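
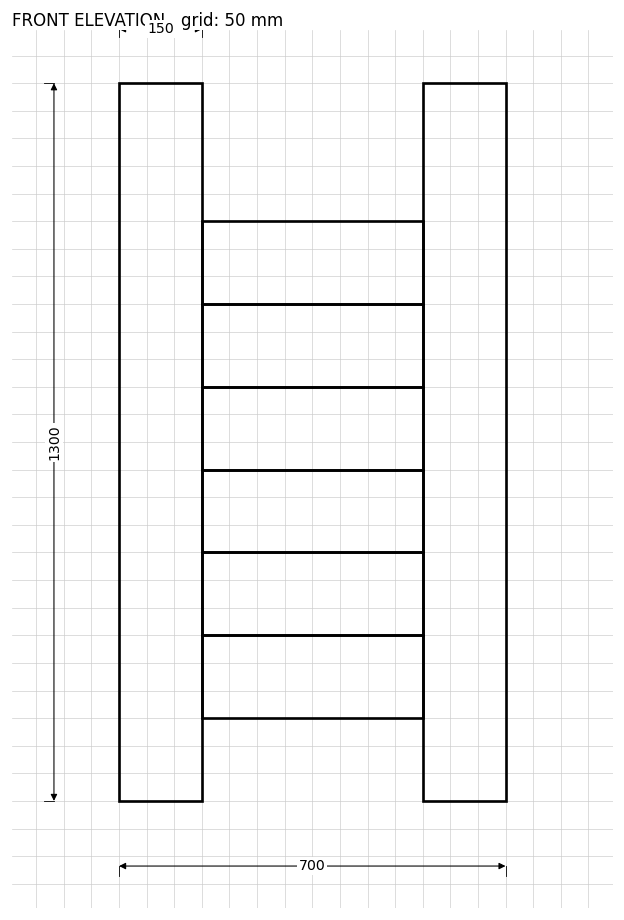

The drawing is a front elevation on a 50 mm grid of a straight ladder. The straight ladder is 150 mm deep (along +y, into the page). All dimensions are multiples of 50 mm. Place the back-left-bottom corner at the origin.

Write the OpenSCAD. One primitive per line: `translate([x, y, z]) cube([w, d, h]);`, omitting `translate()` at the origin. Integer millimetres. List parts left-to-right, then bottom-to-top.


cube([150, 150, 1300]);
translate([150, 0, 150]) cube([400, 150, 150]);
translate([150, 0, 300]) cube([400, 150, 150]);
translate([150, 0, 450]) cube([400, 150, 150]);
translate([150, 0, 600]) cube([400, 150, 150]);
translate([150, 0, 750]) cube([400, 150, 150]);
translate([150, 0, 900]) cube([400, 150, 150]);
translate([550, 0, 0]) cube([150, 150, 1300]);


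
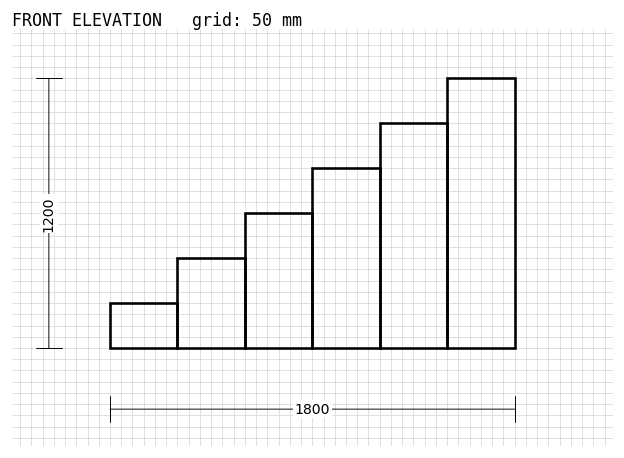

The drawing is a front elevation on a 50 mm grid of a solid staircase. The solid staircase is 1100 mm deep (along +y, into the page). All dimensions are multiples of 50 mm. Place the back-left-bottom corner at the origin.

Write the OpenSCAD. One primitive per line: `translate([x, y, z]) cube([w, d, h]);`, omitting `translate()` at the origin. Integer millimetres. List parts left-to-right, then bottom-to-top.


cube([300, 1100, 200]);
translate([300, 0, 0]) cube([300, 1100, 400]);
translate([600, 0, 0]) cube([300, 1100, 600]);
translate([900, 0, 0]) cube([300, 1100, 800]);
translate([1200, 0, 0]) cube([300, 1100, 1000]);
translate([1500, 0, 0]) cube([300, 1100, 1200]);


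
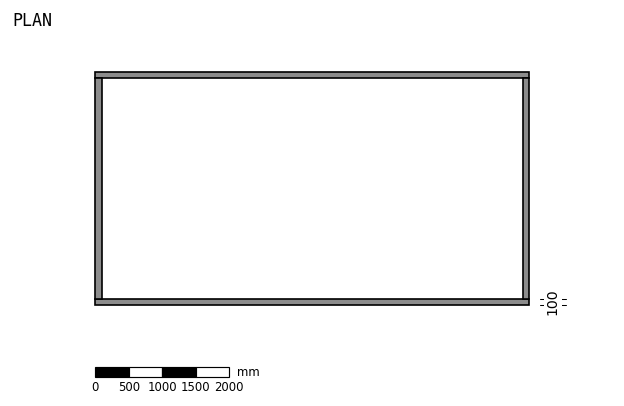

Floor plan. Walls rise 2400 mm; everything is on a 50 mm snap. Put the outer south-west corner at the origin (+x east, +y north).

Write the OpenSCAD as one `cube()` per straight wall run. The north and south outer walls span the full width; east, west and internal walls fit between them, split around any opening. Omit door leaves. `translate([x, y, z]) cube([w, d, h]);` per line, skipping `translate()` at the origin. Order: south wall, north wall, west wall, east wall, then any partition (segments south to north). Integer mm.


cube([6500, 100, 2400]);
translate([0, 3400, 0]) cube([6500, 100, 2400]);
translate([0, 100, 0]) cube([100, 3300, 2400]);
translate([6400, 100, 0]) cube([100, 3300, 2400]);


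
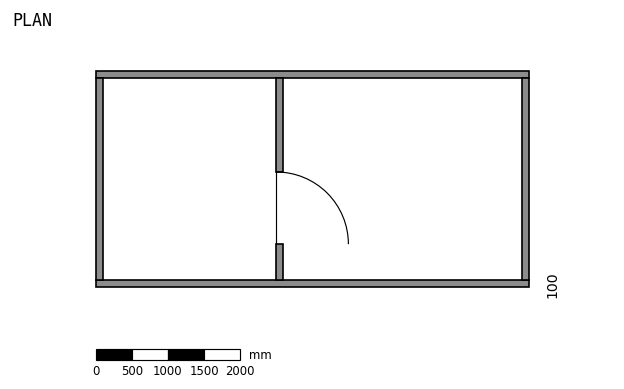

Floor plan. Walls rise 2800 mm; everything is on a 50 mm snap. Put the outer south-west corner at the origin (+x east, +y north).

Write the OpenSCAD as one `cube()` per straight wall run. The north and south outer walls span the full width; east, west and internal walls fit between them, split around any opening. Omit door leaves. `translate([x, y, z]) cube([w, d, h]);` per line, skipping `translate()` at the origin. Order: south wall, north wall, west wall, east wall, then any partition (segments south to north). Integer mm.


cube([6000, 100, 2800]);
translate([0, 2900, 0]) cube([6000, 100, 2800]);
translate([0, 100, 0]) cube([100, 2800, 2800]);
translate([5900, 100, 0]) cube([100, 2800, 2800]);
translate([2500, 100, 0]) cube([100, 500, 2800]);
translate([2500, 1600, 0]) cube([100, 1300, 2800]);


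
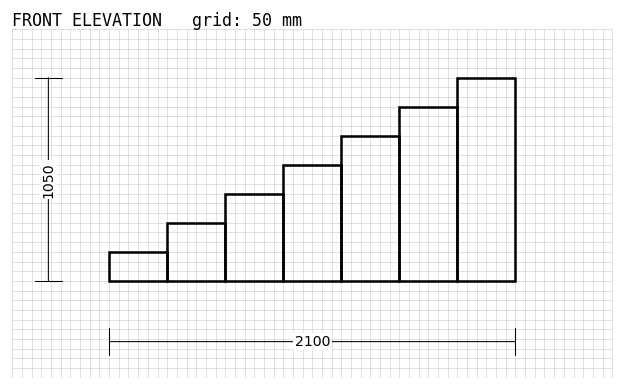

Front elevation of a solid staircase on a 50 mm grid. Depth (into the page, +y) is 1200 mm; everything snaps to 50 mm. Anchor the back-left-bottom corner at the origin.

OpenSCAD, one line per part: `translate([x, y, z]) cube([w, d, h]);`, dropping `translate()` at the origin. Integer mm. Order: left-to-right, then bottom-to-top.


cube([300, 1200, 150]);
translate([300, 0, 0]) cube([300, 1200, 300]);
translate([600, 0, 0]) cube([300, 1200, 450]);
translate([900, 0, 0]) cube([300, 1200, 600]);
translate([1200, 0, 0]) cube([300, 1200, 750]);
translate([1500, 0, 0]) cube([300, 1200, 900]);
translate([1800, 0, 0]) cube([300, 1200, 1050]);


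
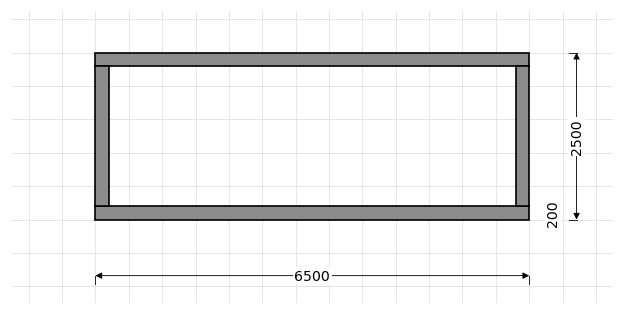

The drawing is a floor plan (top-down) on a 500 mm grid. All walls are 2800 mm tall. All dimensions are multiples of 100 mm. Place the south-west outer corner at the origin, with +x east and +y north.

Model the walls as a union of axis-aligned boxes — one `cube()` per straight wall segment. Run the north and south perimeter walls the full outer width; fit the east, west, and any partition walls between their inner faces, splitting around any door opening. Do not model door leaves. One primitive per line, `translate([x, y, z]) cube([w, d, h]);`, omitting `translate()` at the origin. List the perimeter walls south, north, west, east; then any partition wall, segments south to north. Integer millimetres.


cube([6500, 200, 2800]);
translate([0, 2300, 0]) cube([6500, 200, 2800]);
translate([0, 200, 0]) cube([200, 2100, 2800]);
translate([6300, 200, 0]) cube([200, 2100, 2800]);


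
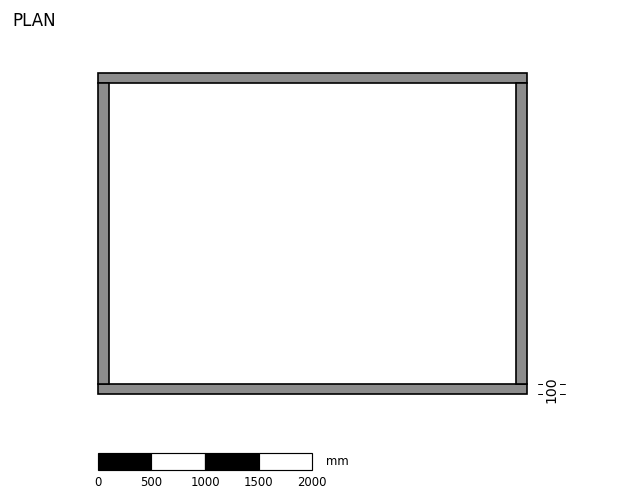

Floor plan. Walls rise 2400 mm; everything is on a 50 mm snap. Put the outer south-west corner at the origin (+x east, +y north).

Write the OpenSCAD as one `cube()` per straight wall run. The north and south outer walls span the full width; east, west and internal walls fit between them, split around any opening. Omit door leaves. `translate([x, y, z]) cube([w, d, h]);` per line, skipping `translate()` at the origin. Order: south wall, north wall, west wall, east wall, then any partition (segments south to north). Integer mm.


cube([4000, 100, 2400]);
translate([0, 2900, 0]) cube([4000, 100, 2400]);
translate([0, 100, 0]) cube([100, 2800, 2400]);
translate([3900, 100, 0]) cube([100, 2800, 2400]);


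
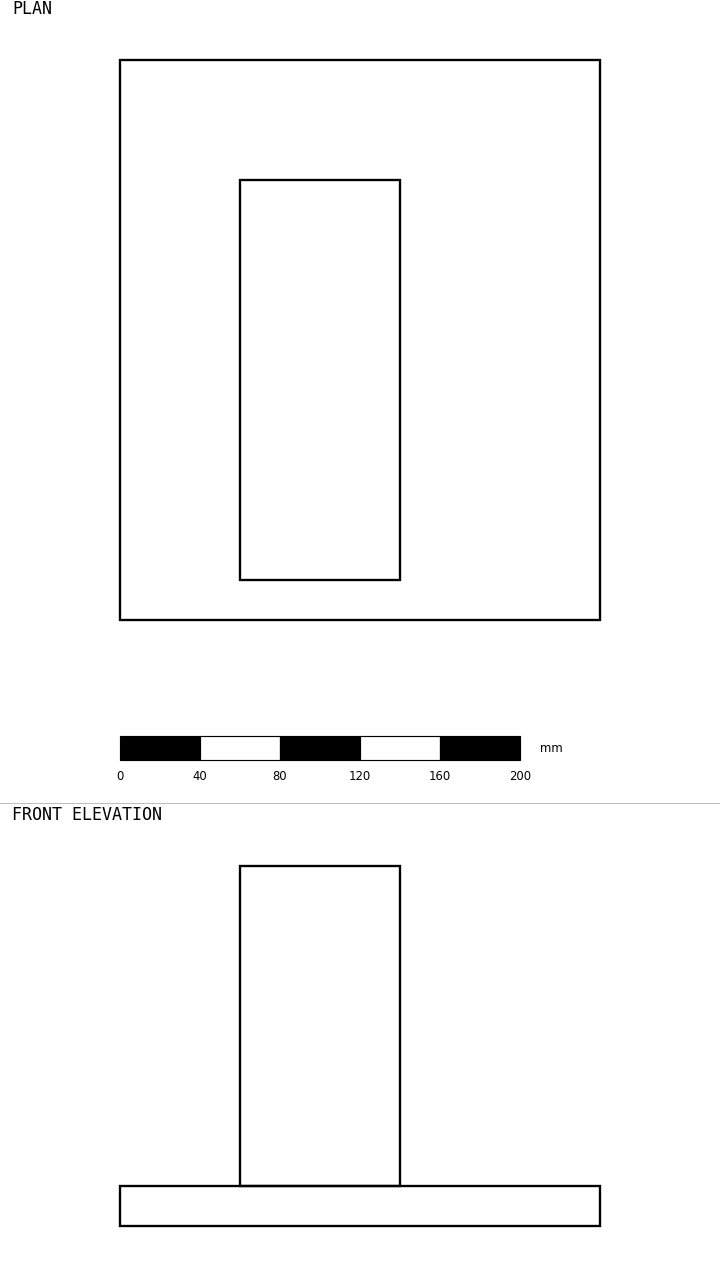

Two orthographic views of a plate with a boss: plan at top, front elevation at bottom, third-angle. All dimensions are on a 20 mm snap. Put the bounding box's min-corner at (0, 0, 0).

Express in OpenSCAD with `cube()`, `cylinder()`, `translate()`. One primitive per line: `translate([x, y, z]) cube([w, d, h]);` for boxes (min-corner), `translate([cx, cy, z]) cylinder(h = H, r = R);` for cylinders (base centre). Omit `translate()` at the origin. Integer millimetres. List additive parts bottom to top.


cube([240, 280, 20]);
translate([60, 20, 20]) cube([80, 200, 160]);


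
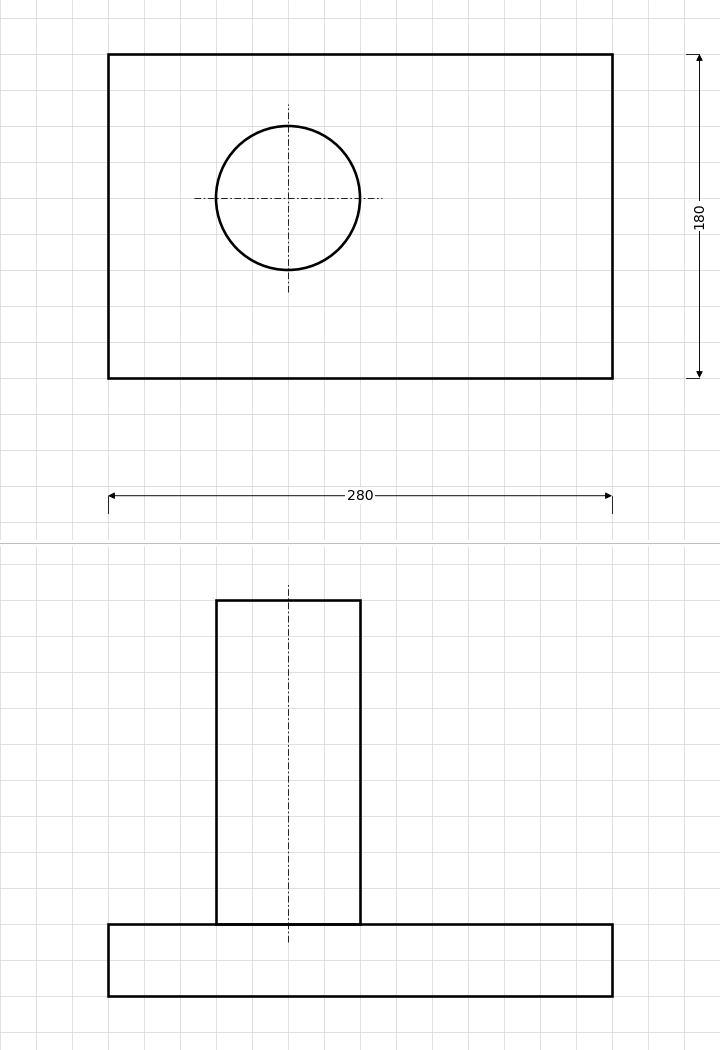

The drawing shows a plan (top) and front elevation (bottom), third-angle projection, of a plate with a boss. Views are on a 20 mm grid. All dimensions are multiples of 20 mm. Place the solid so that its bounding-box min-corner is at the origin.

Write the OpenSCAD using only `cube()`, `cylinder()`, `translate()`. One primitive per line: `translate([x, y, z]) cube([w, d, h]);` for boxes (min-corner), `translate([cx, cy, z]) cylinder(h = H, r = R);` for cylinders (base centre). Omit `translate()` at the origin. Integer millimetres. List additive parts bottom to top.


cube([280, 180, 40]);
translate([100, 100, 40]) cylinder(h = 180, r = 40);


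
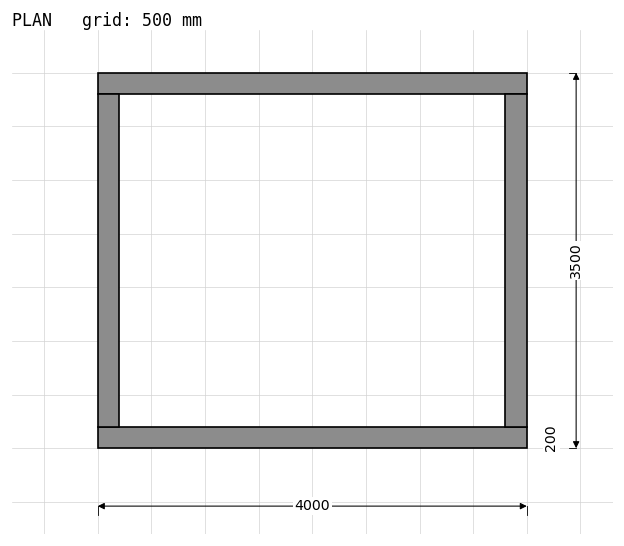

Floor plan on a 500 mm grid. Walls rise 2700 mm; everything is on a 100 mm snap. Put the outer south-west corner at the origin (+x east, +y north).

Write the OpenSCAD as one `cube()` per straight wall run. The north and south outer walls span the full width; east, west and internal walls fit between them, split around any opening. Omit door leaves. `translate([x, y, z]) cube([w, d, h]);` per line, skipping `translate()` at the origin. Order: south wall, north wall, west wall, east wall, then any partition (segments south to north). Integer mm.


cube([4000, 200, 2700]);
translate([0, 3300, 0]) cube([4000, 200, 2700]);
translate([0, 200, 0]) cube([200, 3100, 2700]);
translate([3800, 200, 0]) cube([200, 3100, 2700]);


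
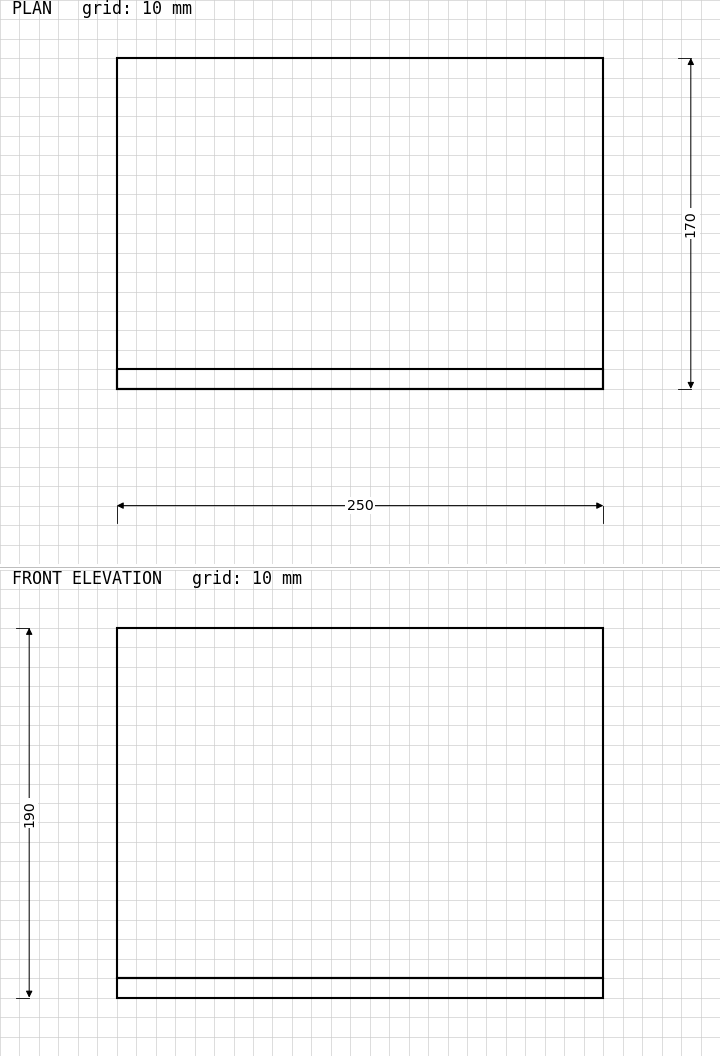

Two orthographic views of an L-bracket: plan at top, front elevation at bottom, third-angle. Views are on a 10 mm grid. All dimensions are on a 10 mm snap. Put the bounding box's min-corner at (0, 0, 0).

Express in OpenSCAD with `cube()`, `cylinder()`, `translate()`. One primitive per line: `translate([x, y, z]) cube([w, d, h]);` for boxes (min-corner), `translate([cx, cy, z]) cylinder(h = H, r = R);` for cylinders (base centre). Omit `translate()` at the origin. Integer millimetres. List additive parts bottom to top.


cube([250, 170, 10]);
translate([0, 0, 10]) cube([250, 10, 180]);


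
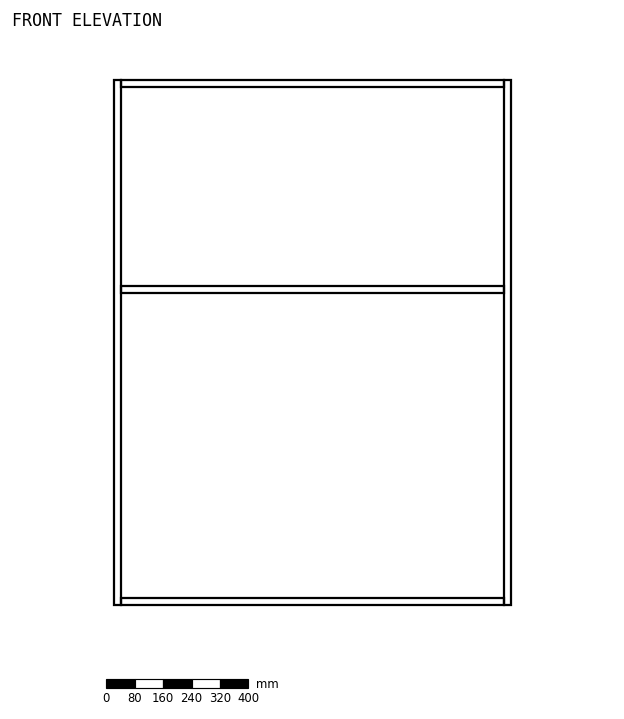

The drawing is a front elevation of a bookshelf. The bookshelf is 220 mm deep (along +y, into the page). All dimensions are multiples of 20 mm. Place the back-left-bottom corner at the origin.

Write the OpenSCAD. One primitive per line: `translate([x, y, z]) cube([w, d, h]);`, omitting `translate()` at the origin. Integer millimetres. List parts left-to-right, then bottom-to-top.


cube([20, 220, 1480]);
translate([20, 0, 0]) cube([1080, 220, 20]);
translate([20, 0, 880]) cube([1080, 220, 20]);
translate([20, 0, 1460]) cube([1080, 220, 20]);
translate([1100, 0, 0]) cube([20, 220, 1480]);


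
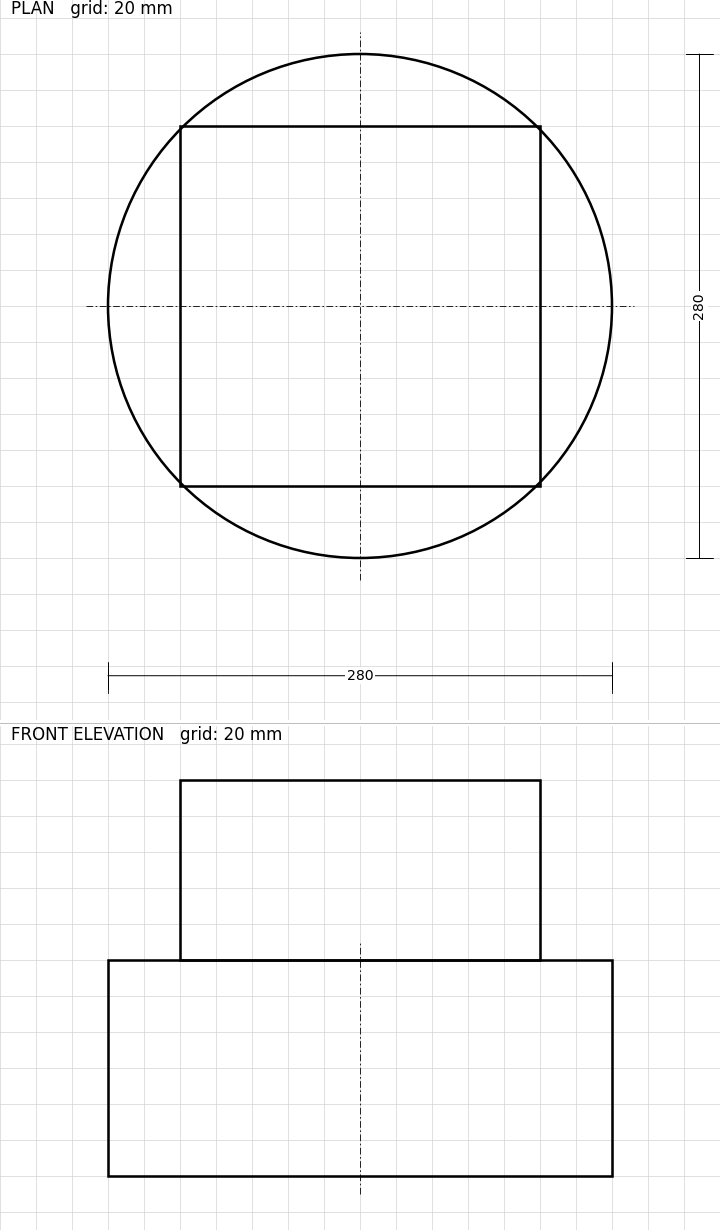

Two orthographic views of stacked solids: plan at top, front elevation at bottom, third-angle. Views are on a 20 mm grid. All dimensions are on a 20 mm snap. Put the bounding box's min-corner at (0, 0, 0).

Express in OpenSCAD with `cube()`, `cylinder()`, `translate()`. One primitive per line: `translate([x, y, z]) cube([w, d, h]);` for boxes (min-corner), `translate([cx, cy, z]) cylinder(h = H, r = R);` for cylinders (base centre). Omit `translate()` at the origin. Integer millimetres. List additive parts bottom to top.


translate([140, 140, 0]) cylinder(h = 120, r = 140);
translate([40, 40, 120]) cube([200, 200, 100]);


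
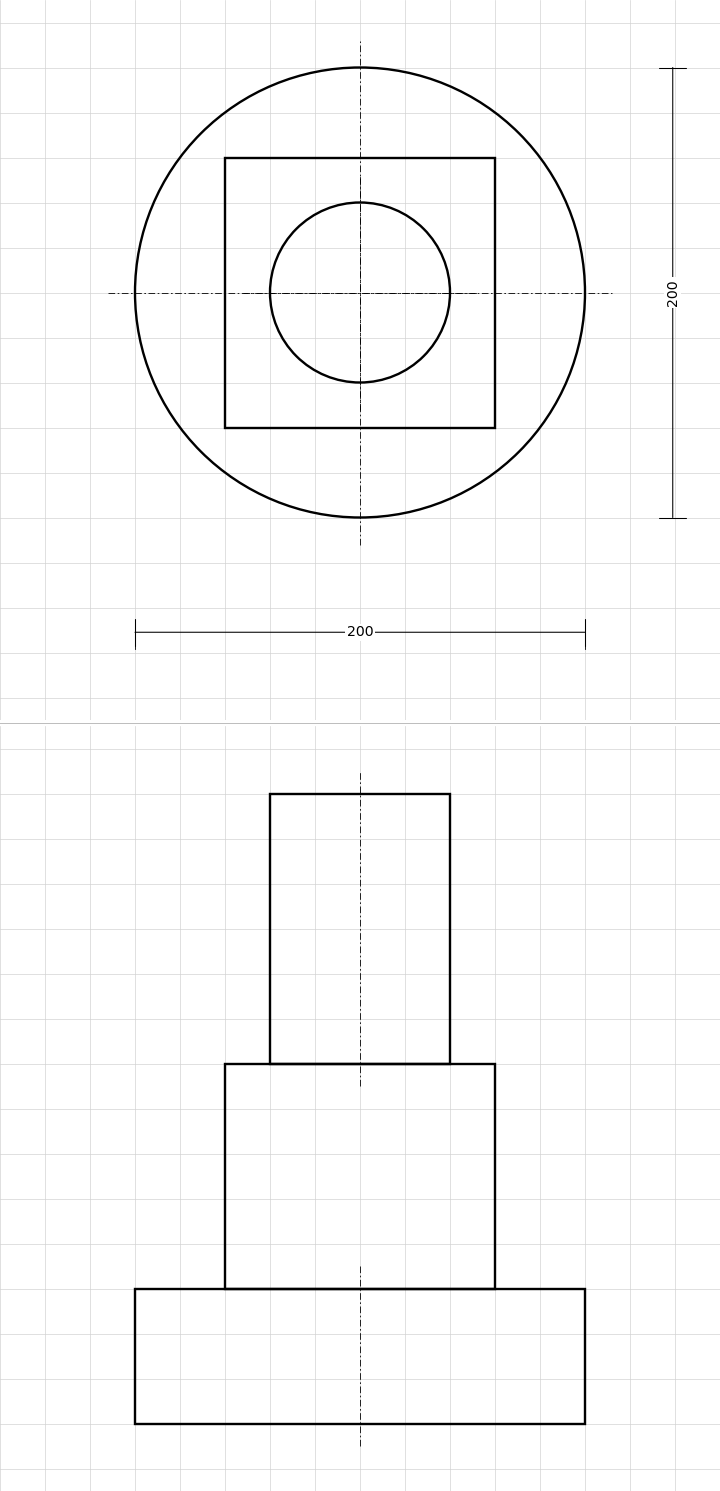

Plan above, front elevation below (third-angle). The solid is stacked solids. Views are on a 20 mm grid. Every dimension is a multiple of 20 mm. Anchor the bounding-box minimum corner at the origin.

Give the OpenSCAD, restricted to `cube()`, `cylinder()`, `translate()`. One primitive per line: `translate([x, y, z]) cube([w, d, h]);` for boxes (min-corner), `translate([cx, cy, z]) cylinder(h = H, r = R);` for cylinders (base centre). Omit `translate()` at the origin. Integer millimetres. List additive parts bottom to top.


translate([100, 100, 0]) cylinder(h = 60, r = 100);
translate([40, 40, 60]) cube([120, 120, 100]);
translate([100, 100, 160]) cylinder(h = 120, r = 40);


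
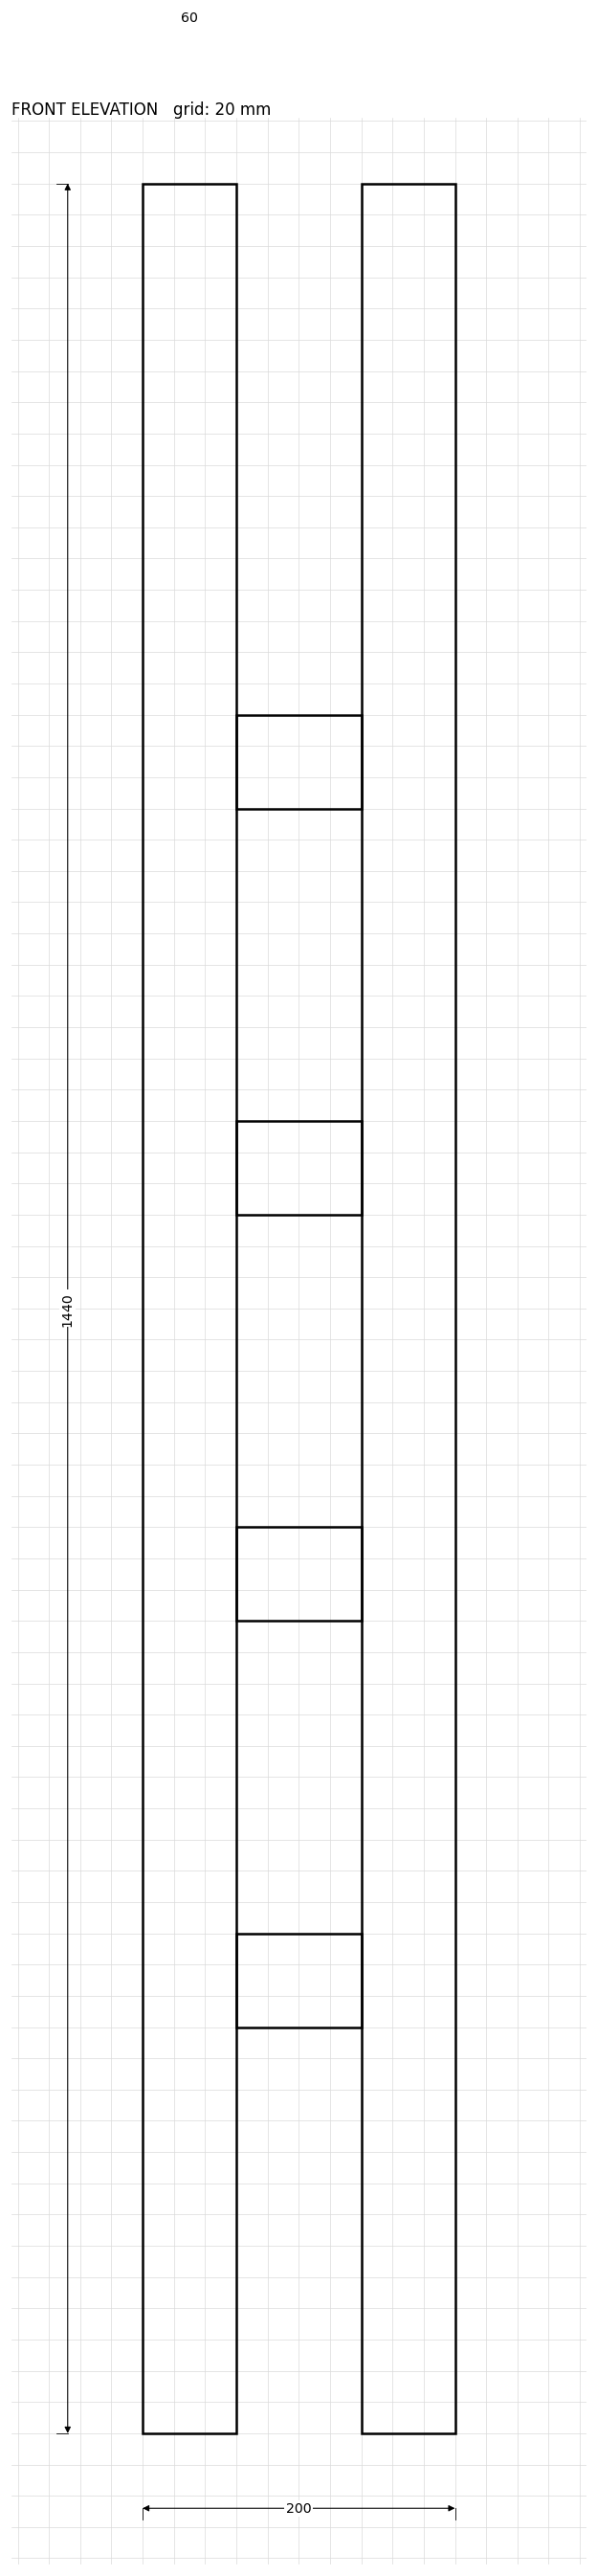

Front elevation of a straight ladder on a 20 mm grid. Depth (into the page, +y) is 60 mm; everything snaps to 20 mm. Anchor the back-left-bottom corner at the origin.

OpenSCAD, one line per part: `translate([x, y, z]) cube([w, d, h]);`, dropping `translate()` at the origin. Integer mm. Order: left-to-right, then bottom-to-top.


cube([60, 60, 1440]);
translate([60, 0, 260]) cube([80, 60, 60]);
translate([60, 0, 520]) cube([80, 60, 60]);
translate([60, 0, 780]) cube([80, 60, 60]);
translate([60, 0, 1040]) cube([80, 60, 60]);
translate([140, 0, 0]) cube([60, 60, 1440]);


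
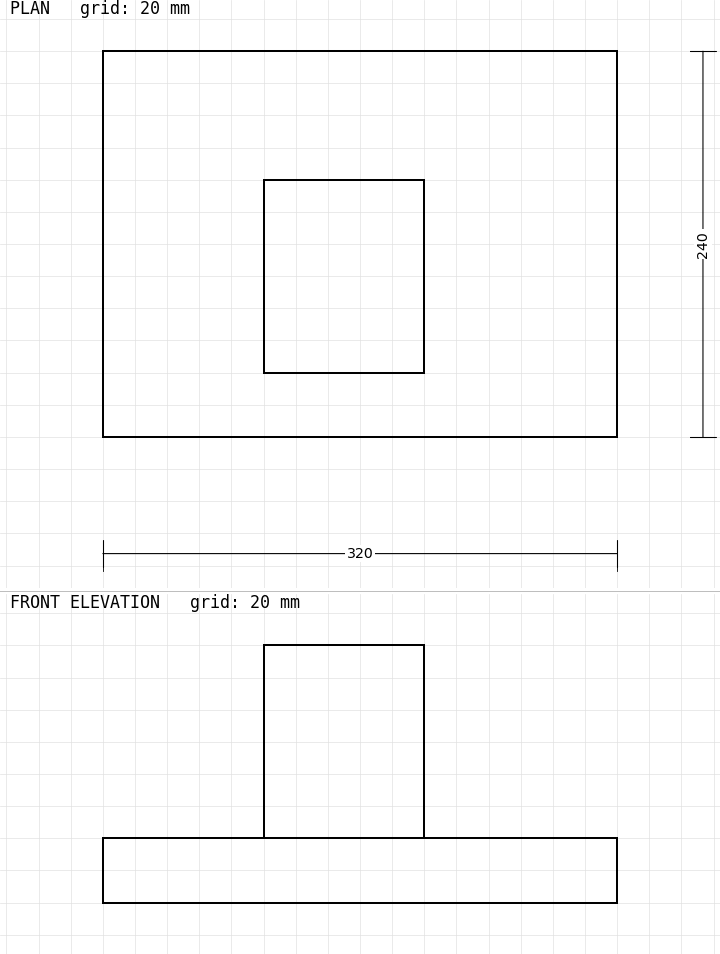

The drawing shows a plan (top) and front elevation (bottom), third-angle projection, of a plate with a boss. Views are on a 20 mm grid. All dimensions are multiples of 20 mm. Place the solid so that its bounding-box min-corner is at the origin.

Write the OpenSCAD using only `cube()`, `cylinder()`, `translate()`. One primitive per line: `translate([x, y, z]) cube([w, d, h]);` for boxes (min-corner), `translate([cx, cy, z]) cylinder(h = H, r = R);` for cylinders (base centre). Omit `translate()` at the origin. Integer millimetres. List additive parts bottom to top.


cube([320, 240, 40]);
translate([100, 40, 40]) cube([100, 120, 120]);


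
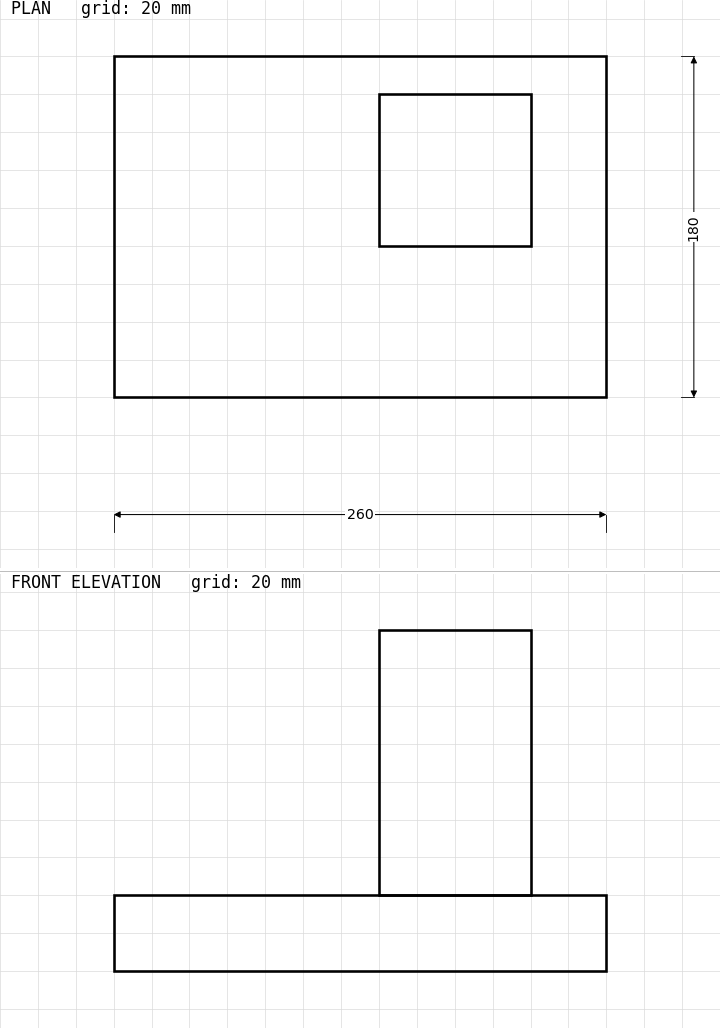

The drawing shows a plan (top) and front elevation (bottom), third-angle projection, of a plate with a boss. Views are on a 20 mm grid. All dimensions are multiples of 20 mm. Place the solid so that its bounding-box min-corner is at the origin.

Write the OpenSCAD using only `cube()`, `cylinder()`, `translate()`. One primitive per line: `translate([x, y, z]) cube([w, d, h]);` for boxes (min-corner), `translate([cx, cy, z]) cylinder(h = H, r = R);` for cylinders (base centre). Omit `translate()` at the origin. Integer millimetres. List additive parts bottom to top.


cube([260, 180, 40]);
translate([140, 80, 40]) cube([80, 80, 140]);


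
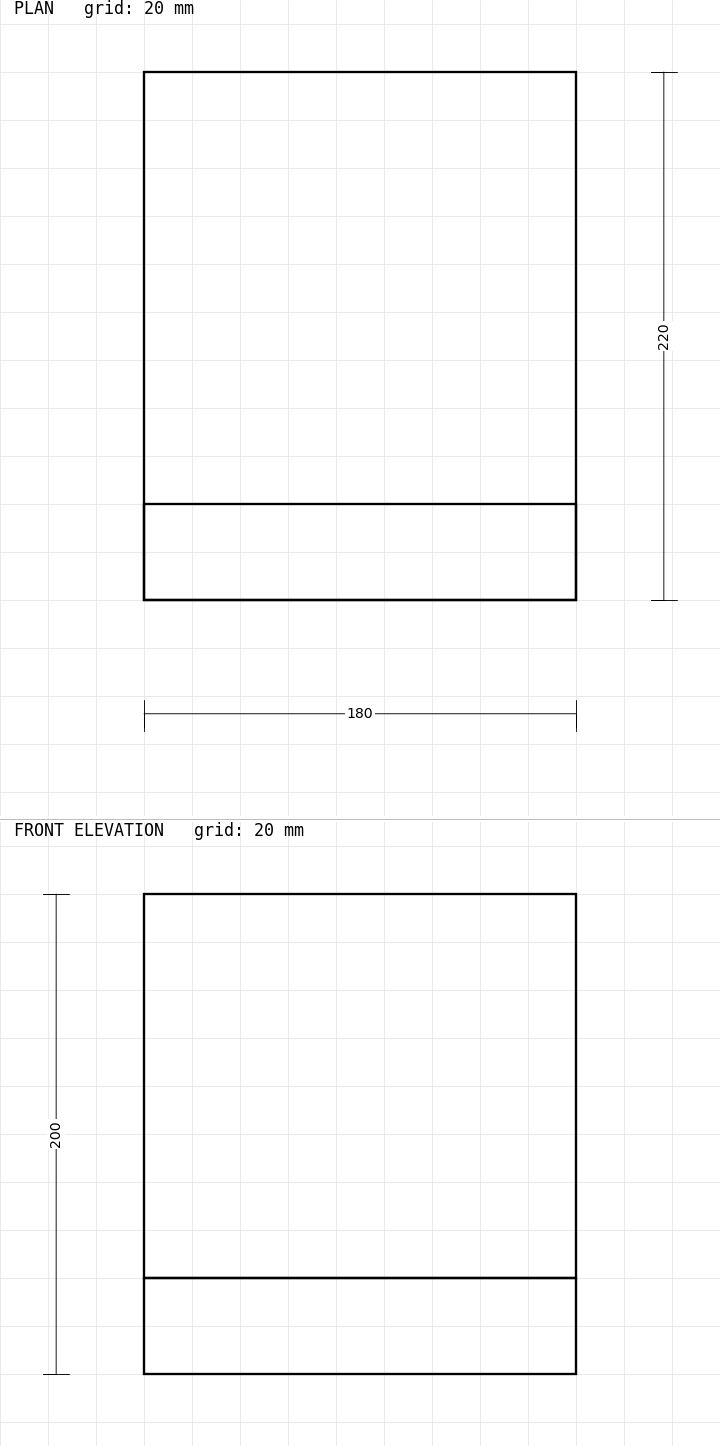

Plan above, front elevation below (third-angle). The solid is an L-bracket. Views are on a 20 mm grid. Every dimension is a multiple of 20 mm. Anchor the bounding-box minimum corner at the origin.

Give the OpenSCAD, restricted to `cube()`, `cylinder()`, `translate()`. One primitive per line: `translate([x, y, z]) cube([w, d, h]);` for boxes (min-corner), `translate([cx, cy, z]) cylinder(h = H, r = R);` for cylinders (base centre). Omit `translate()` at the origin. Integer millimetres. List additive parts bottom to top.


cube([180, 220, 40]);
translate([0, 0, 40]) cube([180, 40, 160]);


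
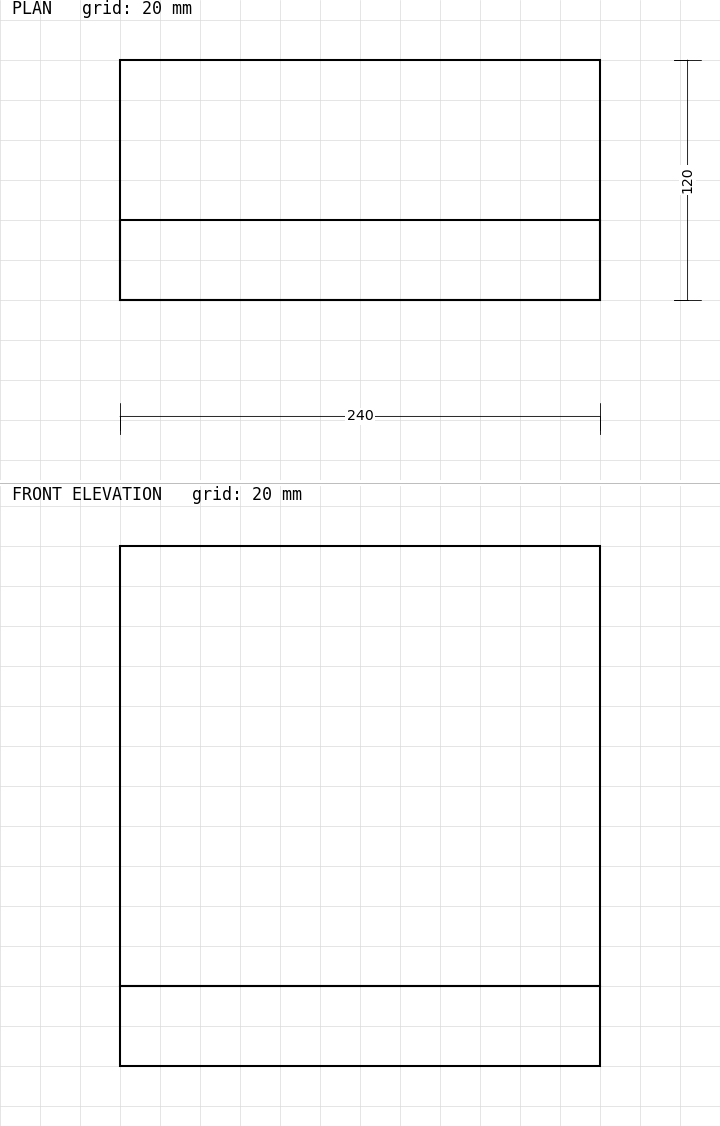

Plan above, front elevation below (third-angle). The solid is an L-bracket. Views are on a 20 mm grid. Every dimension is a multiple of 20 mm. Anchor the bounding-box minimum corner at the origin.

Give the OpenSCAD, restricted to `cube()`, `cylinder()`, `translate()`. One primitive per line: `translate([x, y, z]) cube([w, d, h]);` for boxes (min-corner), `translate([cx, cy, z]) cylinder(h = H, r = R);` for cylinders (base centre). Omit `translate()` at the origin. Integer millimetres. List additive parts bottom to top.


cube([240, 120, 40]);
translate([0, 0, 40]) cube([240, 40, 220]);


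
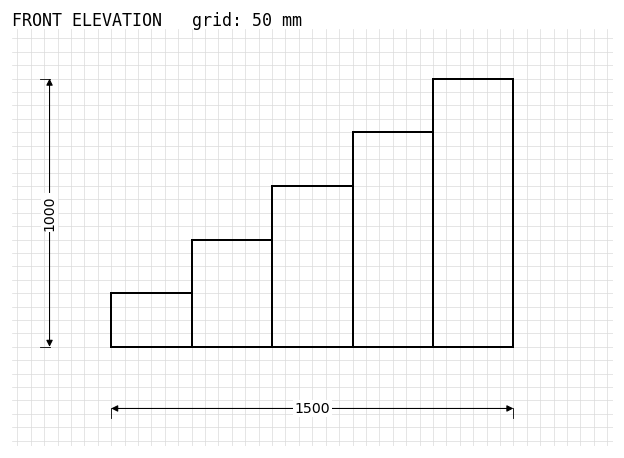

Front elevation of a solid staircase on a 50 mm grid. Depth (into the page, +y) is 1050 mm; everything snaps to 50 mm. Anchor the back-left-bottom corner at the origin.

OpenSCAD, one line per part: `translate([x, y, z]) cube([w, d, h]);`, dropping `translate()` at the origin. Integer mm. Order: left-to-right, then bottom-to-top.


cube([300, 1050, 200]);
translate([300, 0, 0]) cube([300, 1050, 400]);
translate([600, 0, 0]) cube([300, 1050, 600]);
translate([900, 0, 0]) cube([300, 1050, 800]);
translate([1200, 0, 0]) cube([300, 1050, 1000]);


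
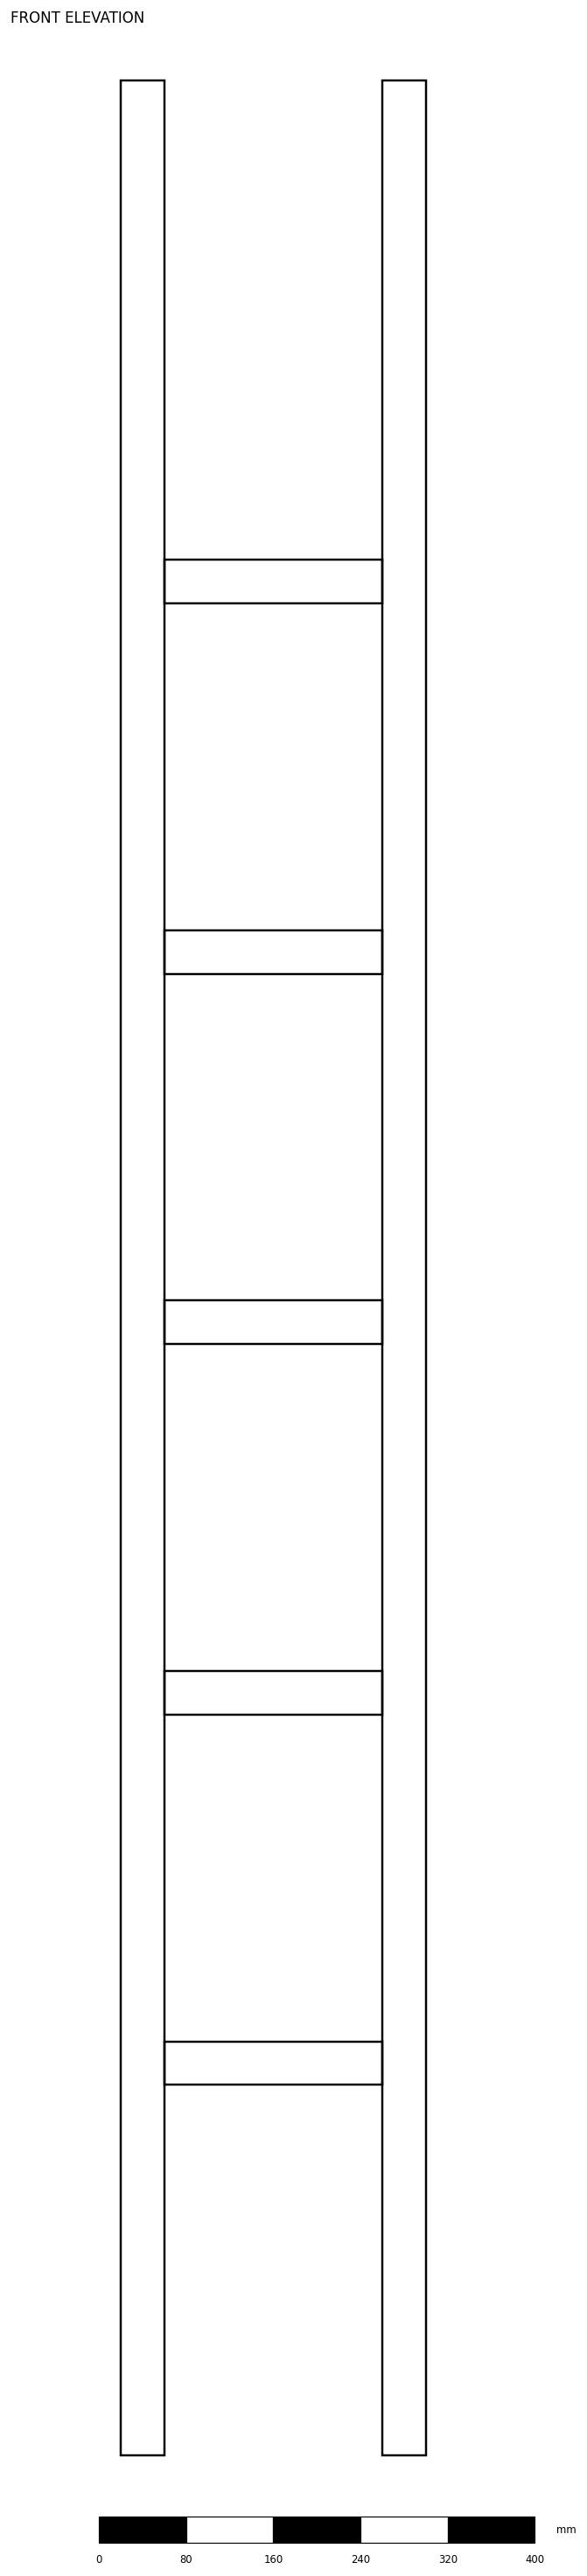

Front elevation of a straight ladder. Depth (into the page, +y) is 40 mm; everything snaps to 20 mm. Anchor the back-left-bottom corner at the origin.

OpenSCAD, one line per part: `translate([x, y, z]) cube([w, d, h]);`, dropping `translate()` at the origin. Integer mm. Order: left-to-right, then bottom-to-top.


cube([40, 40, 2180]);
translate([40, 0, 340]) cube([200, 40, 40]);
translate([40, 0, 680]) cube([200, 40, 40]);
translate([40, 0, 1020]) cube([200, 40, 40]);
translate([40, 0, 1360]) cube([200, 40, 40]);
translate([40, 0, 1700]) cube([200, 40, 40]);
translate([240, 0, 0]) cube([40, 40, 2180]);


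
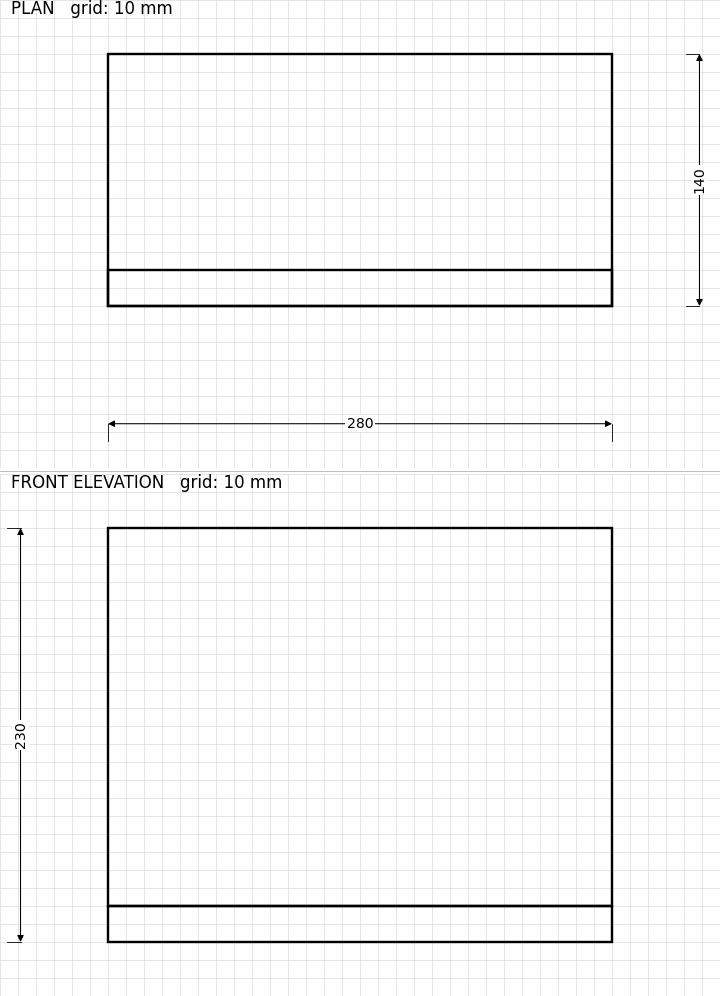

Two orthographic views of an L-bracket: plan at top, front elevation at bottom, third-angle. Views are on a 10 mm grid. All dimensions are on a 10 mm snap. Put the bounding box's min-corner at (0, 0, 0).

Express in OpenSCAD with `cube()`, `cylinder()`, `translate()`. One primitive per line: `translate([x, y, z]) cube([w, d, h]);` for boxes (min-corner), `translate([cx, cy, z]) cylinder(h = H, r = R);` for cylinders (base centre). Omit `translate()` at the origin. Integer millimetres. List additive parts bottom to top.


cube([280, 140, 20]);
translate([0, 0, 20]) cube([280, 20, 210]);


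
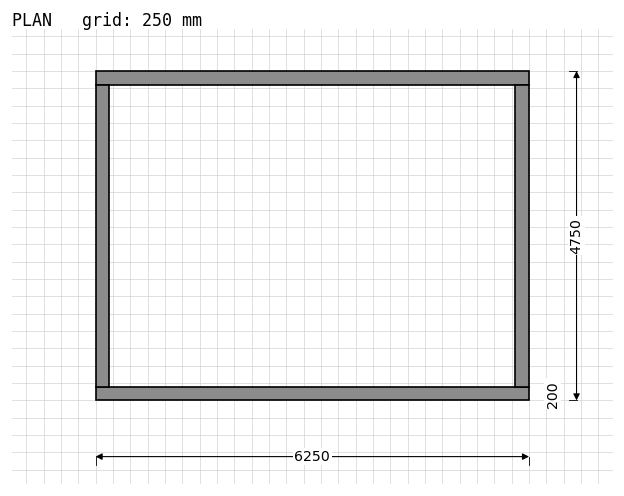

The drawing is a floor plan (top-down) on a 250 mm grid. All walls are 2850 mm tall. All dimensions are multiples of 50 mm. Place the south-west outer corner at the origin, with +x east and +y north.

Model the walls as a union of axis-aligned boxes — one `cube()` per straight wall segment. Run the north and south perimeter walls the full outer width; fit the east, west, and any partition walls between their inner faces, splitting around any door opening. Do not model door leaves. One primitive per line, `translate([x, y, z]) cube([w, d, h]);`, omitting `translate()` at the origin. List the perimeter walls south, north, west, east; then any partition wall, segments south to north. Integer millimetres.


cube([6250, 200, 2850]);
translate([0, 4550, 0]) cube([6250, 200, 2850]);
translate([0, 200, 0]) cube([200, 4350, 2850]);
translate([6050, 200, 0]) cube([200, 4350, 2850]);


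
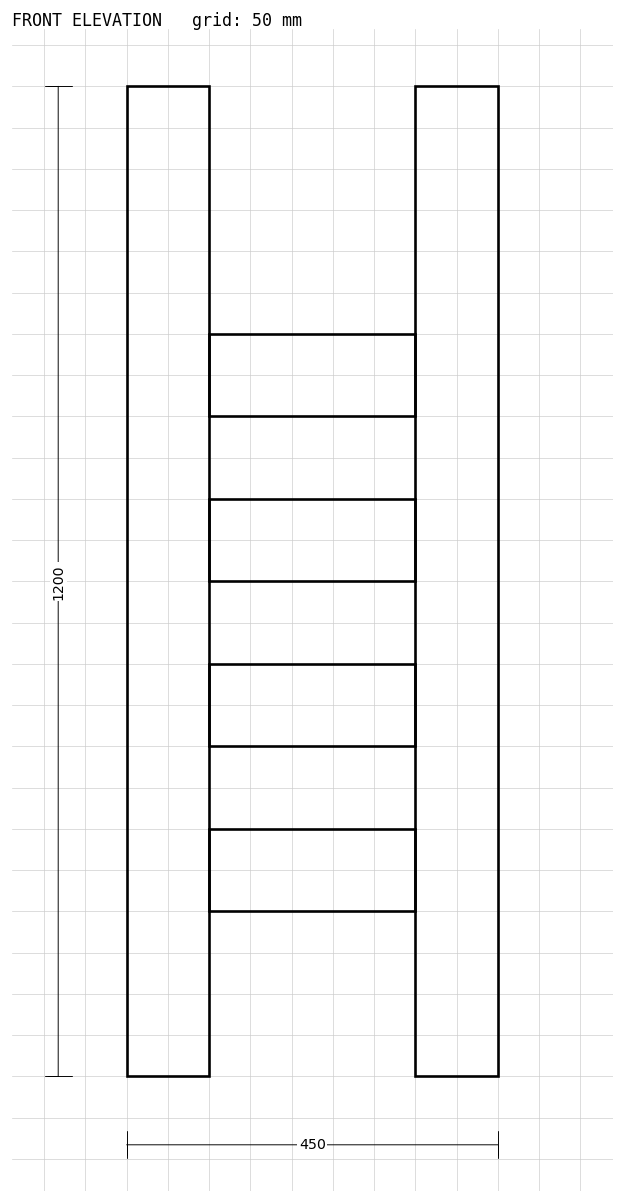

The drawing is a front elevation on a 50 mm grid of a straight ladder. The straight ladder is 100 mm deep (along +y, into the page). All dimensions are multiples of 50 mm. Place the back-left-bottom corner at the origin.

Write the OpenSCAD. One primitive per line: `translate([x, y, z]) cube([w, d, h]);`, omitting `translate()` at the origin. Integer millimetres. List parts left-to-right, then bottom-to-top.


cube([100, 100, 1200]);
translate([100, 0, 200]) cube([250, 100, 100]);
translate([100, 0, 400]) cube([250, 100, 100]);
translate([100, 0, 600]) cube([250, 100, 100]);
translate([100, 0, 800]) cube([250, 100, 100]);
translate([350, 0, 0]) cube([100, 100, 1200]);


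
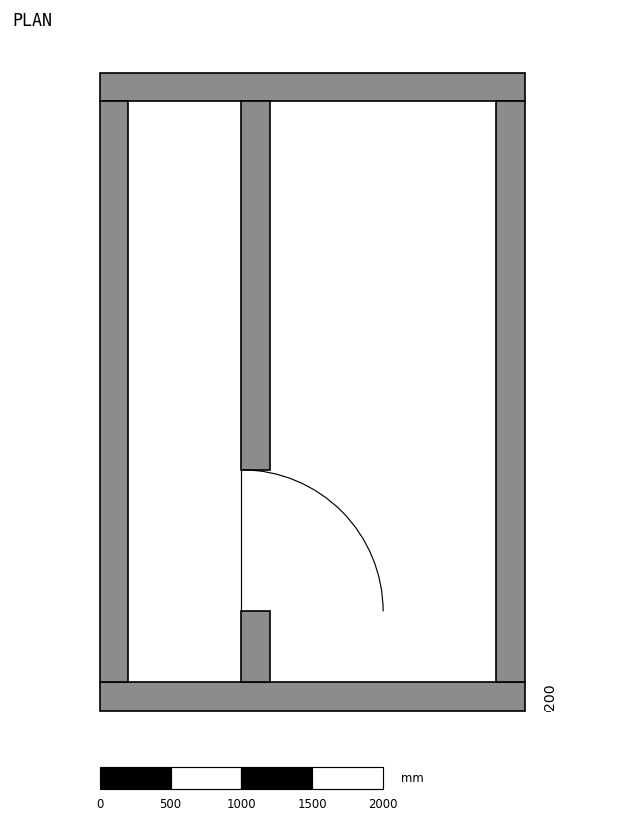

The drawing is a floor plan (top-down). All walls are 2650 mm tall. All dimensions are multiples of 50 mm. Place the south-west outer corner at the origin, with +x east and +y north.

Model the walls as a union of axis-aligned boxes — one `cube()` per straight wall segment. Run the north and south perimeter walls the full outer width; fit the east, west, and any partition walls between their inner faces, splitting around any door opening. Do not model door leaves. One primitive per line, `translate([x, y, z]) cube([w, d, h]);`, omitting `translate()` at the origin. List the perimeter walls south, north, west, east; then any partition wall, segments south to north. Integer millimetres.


cube([3000, 200, 2650]);
translate([0, 4300, 0]) cube([3000, 200, 2650]);
translate([0, 200, 0]) cube([200, 4100, 2650]);
translate([2800, 200, 0]) cube([200, 4100, 2650]);
translate([1000, 200, 0]) cube([200, 500, 2650]);
translate([1000, 1700, 0]) cube([200, 2600, 2650]);


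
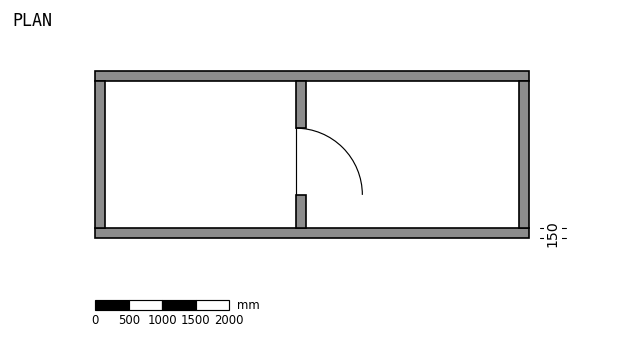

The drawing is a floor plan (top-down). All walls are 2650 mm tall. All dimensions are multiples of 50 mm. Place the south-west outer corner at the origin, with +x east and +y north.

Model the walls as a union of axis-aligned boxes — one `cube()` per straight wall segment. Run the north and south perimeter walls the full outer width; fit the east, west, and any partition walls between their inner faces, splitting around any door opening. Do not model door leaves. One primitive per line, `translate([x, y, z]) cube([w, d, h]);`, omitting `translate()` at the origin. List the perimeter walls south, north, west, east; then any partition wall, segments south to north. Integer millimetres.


cube([6500, 150, 2650]);
translate([0, 2350, 0]) cube([6500, 150, 2650]);
translate([0, 150, 0]) cube([150, 2200, 2650]);
translate([6350, 150, 0]) cube([150, 2200, 2650]);
translate([3000, 150, 0]) cube([150, 500, 2650]);
translate([3000, 1650, 0]) cube([150, 700, 2650]);


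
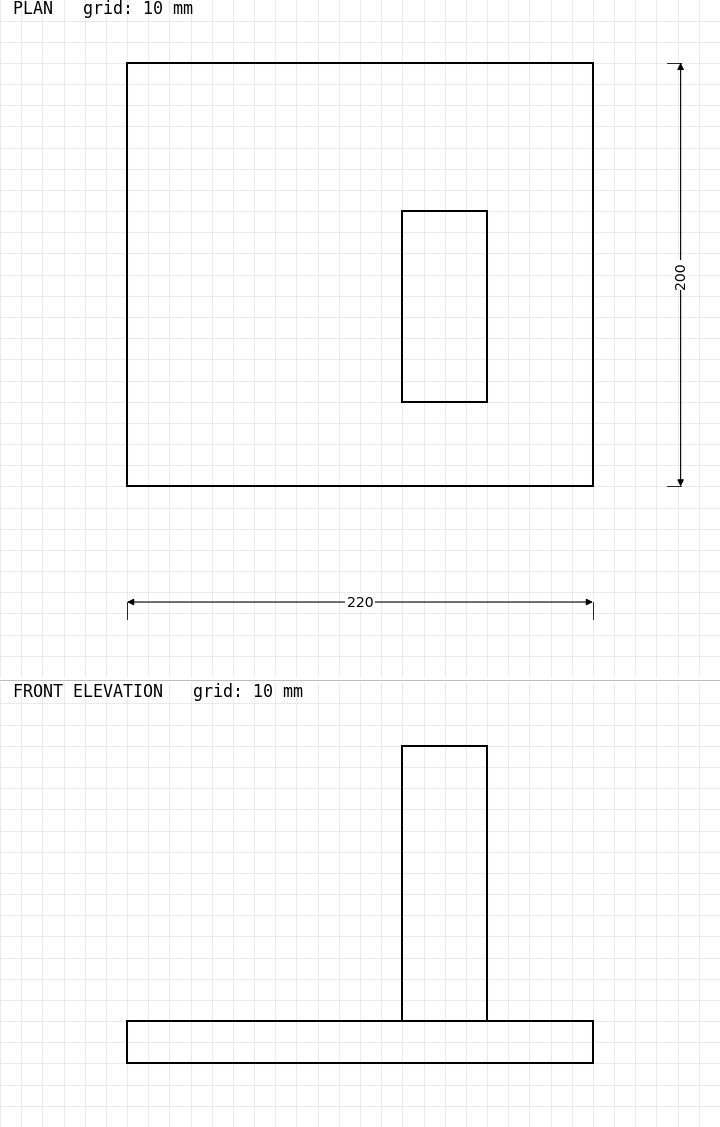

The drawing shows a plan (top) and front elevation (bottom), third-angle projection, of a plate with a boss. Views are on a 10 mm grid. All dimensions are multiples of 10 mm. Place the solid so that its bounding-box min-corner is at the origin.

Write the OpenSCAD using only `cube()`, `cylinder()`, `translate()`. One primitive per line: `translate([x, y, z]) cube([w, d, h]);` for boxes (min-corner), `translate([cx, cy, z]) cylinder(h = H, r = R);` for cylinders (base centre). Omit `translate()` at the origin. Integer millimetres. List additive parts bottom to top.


cube([220, 200, 20]);
translate([130, 40, 20]) cube([40, 90, 130]);


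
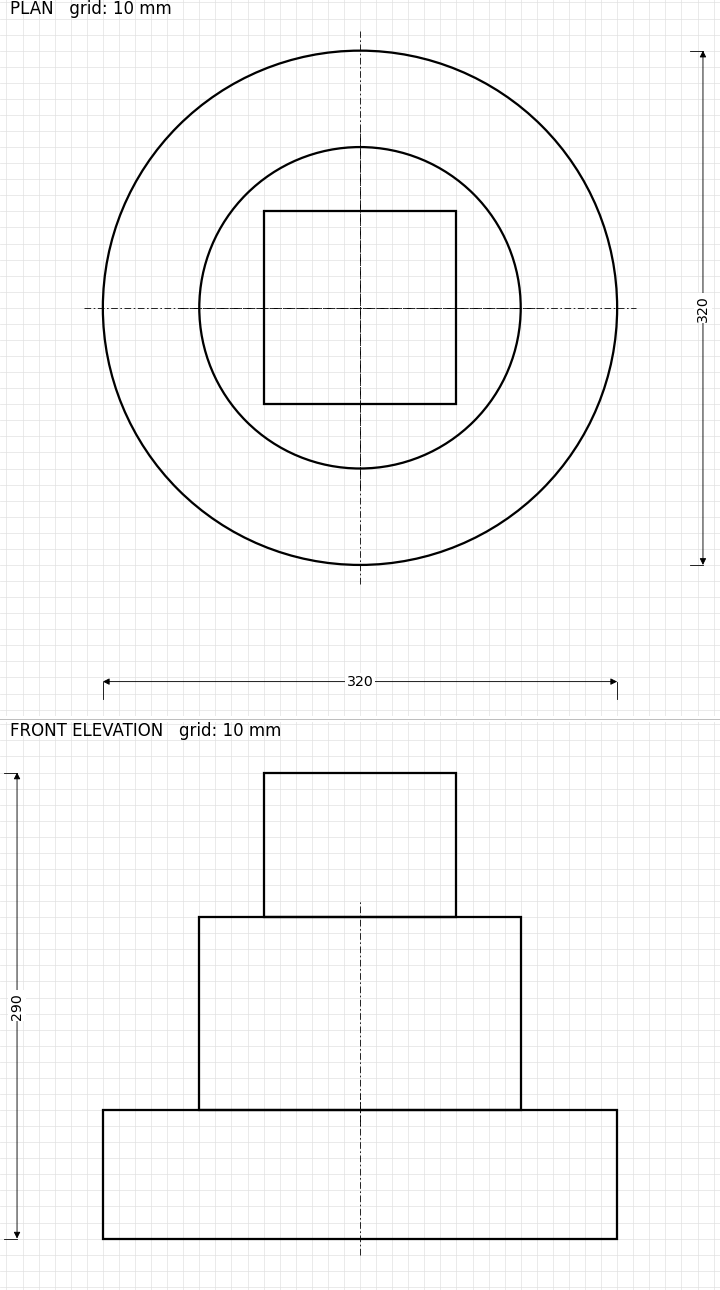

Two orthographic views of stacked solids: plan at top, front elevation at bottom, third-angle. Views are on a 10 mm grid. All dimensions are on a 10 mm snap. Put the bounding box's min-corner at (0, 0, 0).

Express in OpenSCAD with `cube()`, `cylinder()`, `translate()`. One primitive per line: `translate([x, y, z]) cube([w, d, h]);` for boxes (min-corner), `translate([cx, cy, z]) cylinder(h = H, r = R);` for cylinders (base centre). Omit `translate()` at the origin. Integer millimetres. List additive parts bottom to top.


translate([160, 160, 0]) cylinder(h = 80, r = 160);
translate([160, 160, 80]) cylinder(h = 120, r = 100);
translate([100, 100, 200]) cube([120, 120, 90]);


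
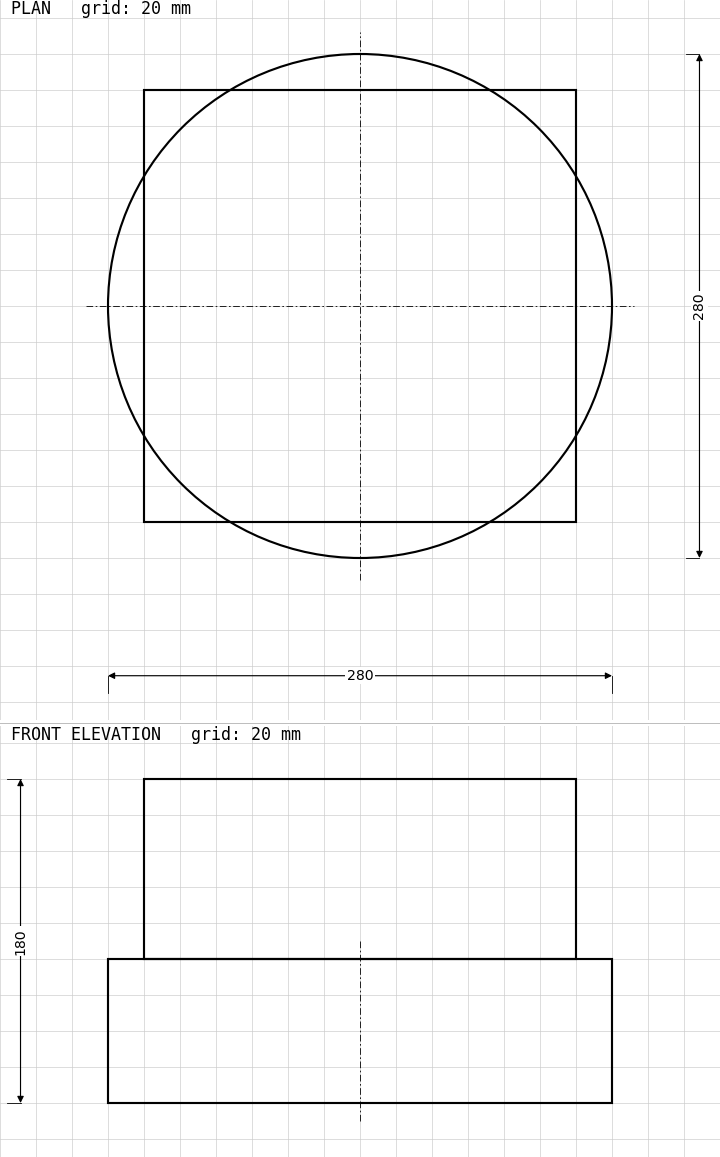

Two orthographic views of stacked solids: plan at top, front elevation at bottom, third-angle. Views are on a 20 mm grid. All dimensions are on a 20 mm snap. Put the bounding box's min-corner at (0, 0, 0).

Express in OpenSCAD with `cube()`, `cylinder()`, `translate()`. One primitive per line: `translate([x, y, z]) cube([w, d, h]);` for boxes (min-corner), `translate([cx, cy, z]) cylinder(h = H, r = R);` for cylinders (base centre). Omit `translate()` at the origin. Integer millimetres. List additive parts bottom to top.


translate([140, 140, 0]) cylinder(h = 80, r = 140);
translate([20, 20, 80]) cube([240, 240, 100]);


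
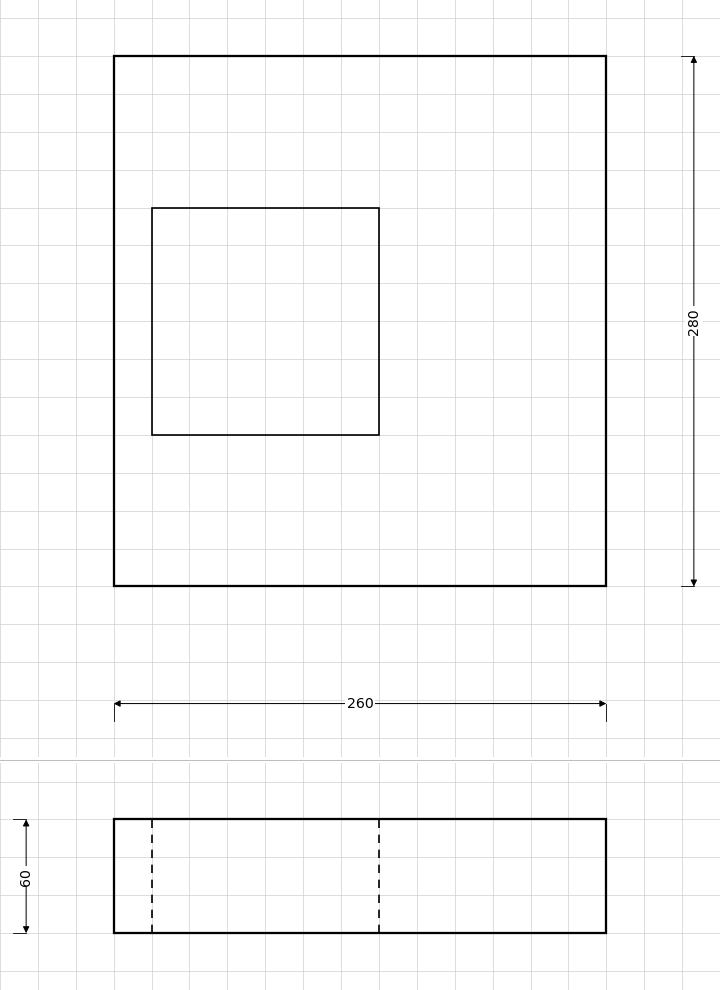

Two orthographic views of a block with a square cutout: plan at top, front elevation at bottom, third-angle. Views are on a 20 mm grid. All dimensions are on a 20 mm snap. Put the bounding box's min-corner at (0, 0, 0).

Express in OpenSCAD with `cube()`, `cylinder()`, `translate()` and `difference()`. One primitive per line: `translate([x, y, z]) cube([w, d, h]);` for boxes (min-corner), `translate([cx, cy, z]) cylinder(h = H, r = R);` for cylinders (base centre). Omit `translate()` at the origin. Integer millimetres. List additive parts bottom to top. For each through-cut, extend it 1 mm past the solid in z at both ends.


difference() {
  cube([260, 280, 60]);
  translate([20, 80, -1]) cube([120, 120, 62]);
}


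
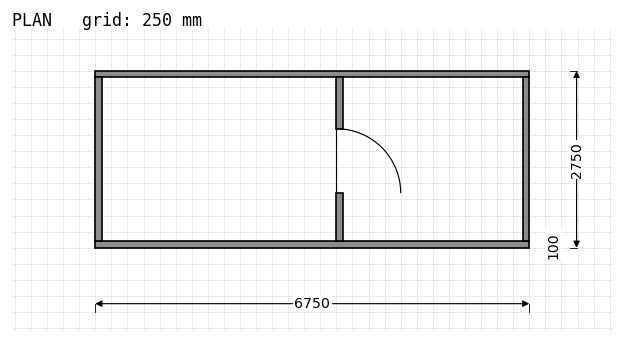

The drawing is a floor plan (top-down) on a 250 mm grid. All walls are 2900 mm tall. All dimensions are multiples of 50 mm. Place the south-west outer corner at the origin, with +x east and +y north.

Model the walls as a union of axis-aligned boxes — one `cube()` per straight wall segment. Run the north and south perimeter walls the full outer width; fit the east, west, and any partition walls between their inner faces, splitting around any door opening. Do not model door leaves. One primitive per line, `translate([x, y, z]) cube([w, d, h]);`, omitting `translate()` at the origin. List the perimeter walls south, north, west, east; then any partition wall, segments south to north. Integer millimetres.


cube([6750, 100, 2900]);
translate([0, 2650, 0]) cube([6750, 100, 2900]);
translate([0, 100, 0]) cube([100, 2550, 2900]);
translate([6650, 100, 0]) cube([100, 2550, 2900]);
translate([3750, 100, 0]) cube([100, 750, 2900]);
translate([3750, 1850, 0]) cube([100, 800, 2900]);


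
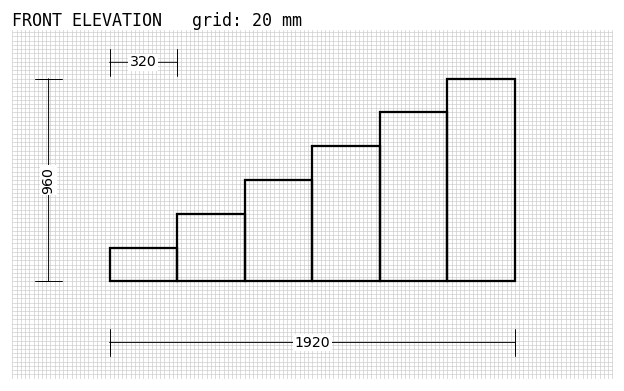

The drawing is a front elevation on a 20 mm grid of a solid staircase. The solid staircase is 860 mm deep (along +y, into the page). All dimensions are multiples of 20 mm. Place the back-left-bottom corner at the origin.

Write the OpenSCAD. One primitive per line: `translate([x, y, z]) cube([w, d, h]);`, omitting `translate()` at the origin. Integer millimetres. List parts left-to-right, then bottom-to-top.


cube([320, 860, 160]);
translate([320, 0, 0]) cube([320, 860, 320]);
translate([640, 0, 0]) cube([320, 860, 480]);
translate([960, 0, 0]) cube([320, 860, 640]);
translate([1280, 0, 0]) cube([320, 860, 800]);
translate([1600, 0, 0]) cube([320, 860, 960]);


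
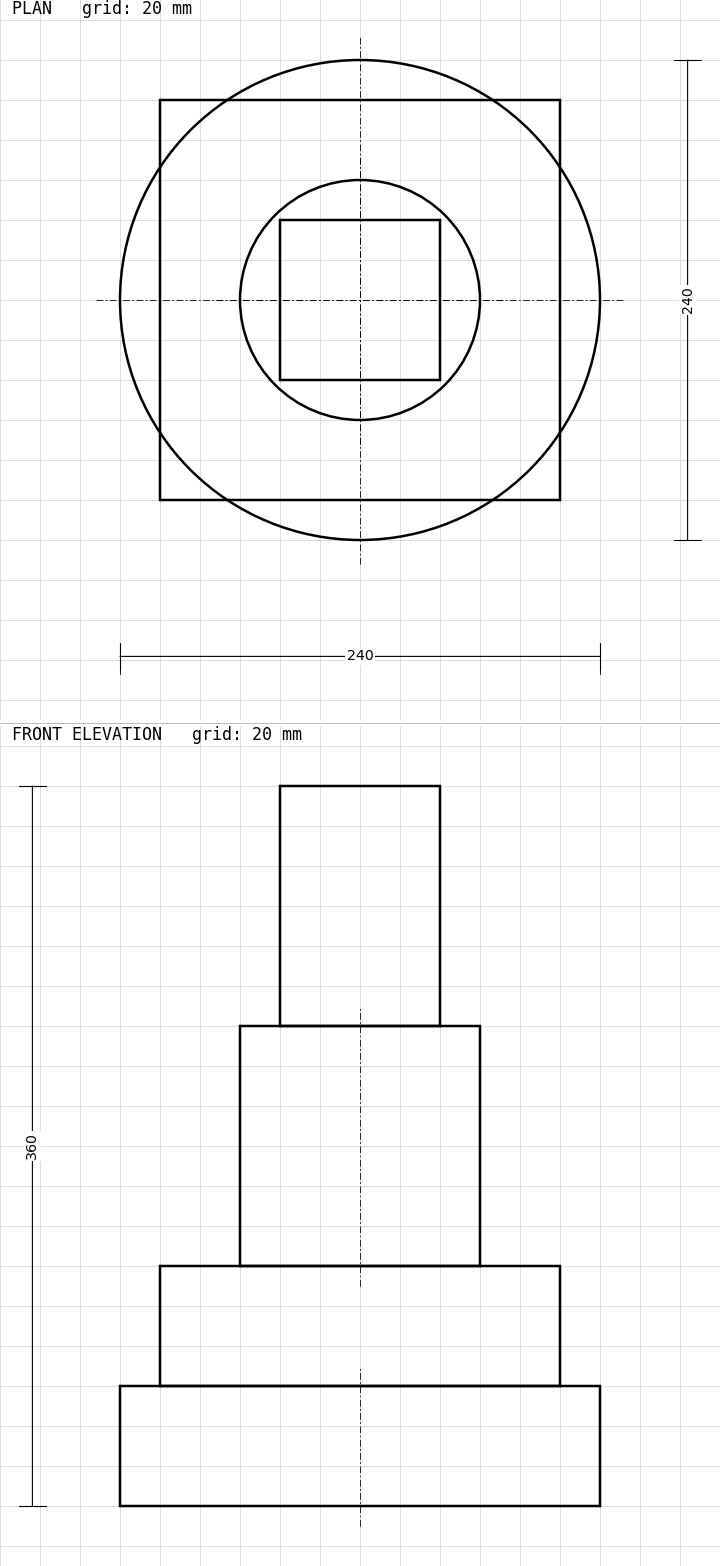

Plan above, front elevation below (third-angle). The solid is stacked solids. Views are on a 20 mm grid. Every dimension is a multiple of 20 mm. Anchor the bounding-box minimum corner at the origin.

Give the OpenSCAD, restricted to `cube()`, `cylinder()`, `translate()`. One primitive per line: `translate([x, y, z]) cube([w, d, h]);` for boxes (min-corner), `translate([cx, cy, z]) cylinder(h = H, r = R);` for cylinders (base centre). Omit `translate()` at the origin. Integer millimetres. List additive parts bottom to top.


translate([120, 120, 0]) cylinder(h = 60, r = 120);
translate([20, 20, 60]) cube([200, 200, 60]);
translate([120, 120, 120]) cylinder(h = 120, r = 60);
translate([80, 80, 240]) cube([80, 80, 120]);


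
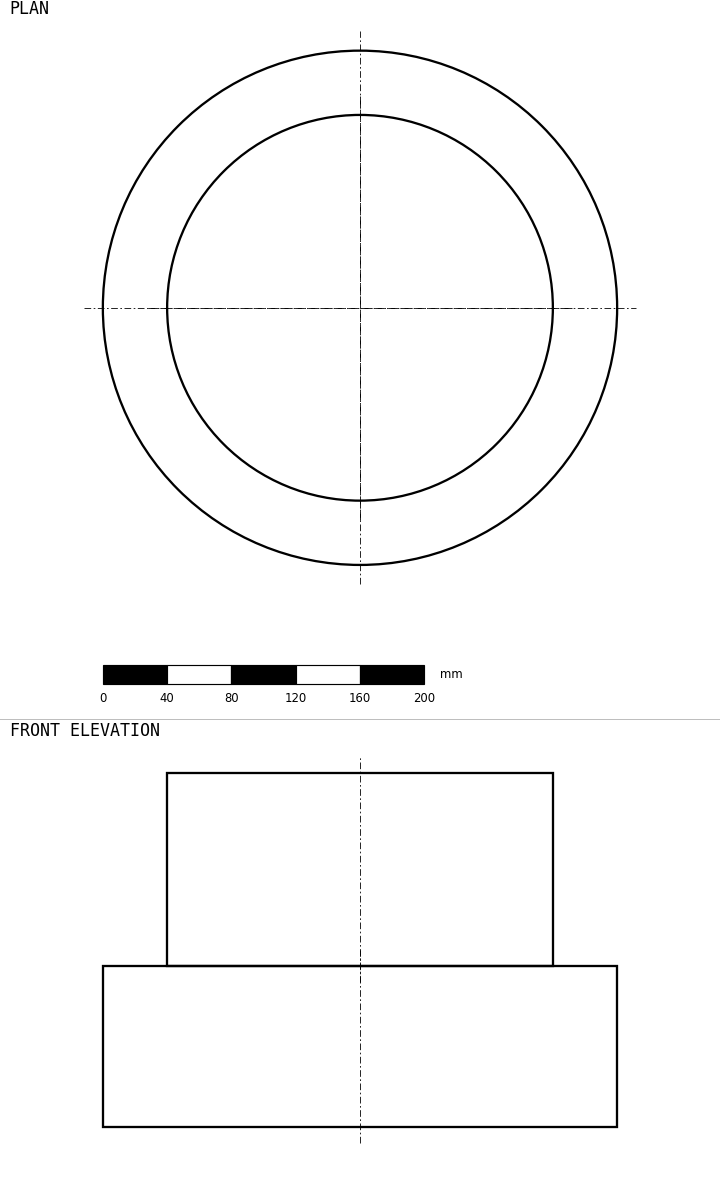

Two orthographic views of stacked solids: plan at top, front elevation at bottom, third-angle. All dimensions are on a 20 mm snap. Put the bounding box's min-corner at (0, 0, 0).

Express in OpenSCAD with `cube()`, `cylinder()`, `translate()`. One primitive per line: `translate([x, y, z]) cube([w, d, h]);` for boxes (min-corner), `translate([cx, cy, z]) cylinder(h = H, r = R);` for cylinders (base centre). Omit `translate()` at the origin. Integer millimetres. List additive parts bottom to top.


translate([160, 160, 0]) cylinder(h = 100, r = 160);
translate([160, 160, 100]) cylinder(h = 120, r = 120);


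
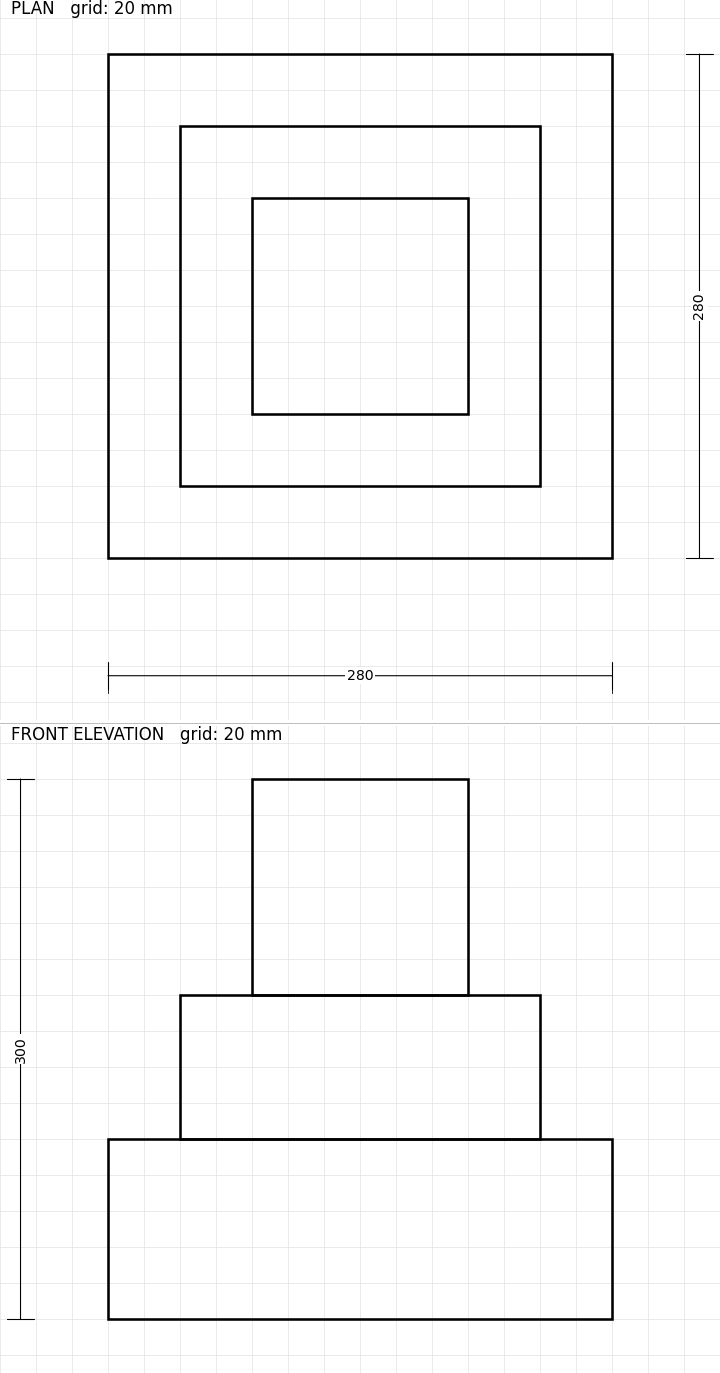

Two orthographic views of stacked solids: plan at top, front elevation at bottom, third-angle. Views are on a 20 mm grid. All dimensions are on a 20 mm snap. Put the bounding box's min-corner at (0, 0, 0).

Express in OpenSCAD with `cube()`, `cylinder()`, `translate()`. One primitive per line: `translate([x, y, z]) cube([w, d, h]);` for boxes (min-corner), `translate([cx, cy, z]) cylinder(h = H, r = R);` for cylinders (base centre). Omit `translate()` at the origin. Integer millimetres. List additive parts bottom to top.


cube([280, 280, 100]);
translate([40, 40, 100]) cube([200, 200, 80]);
translate([80, 80, 180]) cube([120, 120, 120]);
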